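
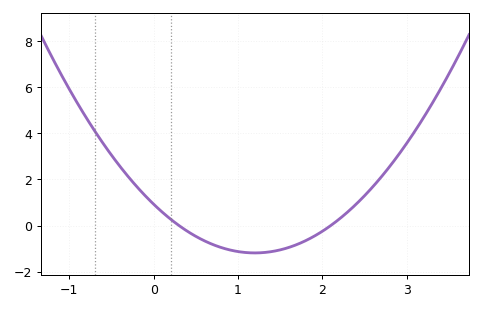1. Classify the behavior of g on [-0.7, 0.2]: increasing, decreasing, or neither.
decreasing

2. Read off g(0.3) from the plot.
0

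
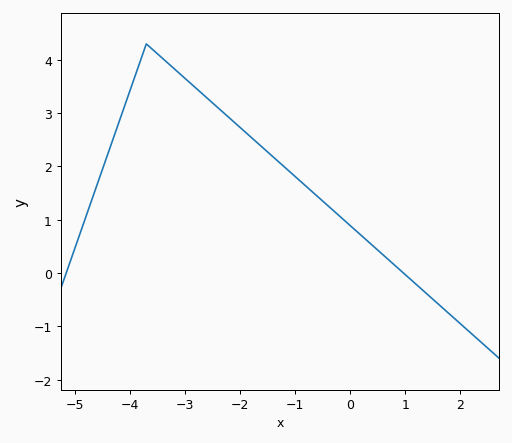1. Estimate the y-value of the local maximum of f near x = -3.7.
4.3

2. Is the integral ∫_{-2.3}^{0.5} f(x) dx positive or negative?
positive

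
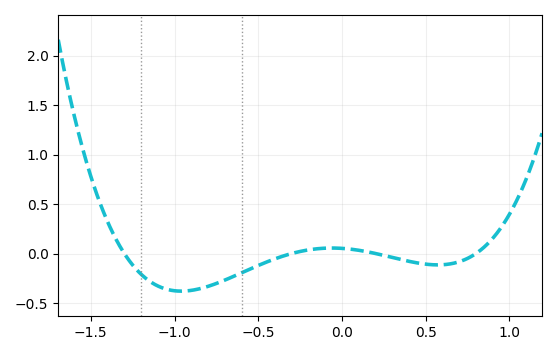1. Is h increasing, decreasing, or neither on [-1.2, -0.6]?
neither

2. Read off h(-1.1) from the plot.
-0.328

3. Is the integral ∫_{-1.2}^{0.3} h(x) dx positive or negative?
negative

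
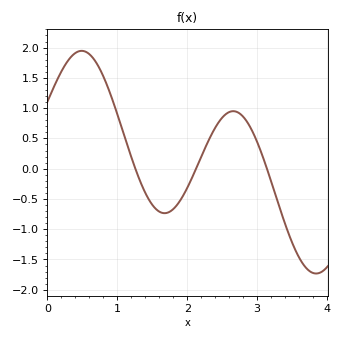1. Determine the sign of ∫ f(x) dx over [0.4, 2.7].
positive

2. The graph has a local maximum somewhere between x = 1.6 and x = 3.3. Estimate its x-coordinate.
2.7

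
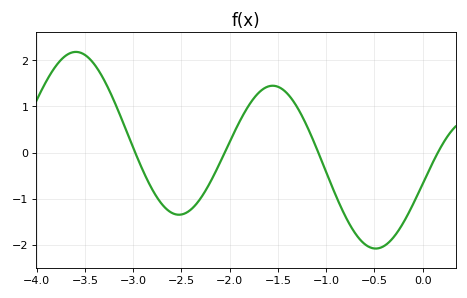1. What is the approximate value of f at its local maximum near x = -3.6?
2.2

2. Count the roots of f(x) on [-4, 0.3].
4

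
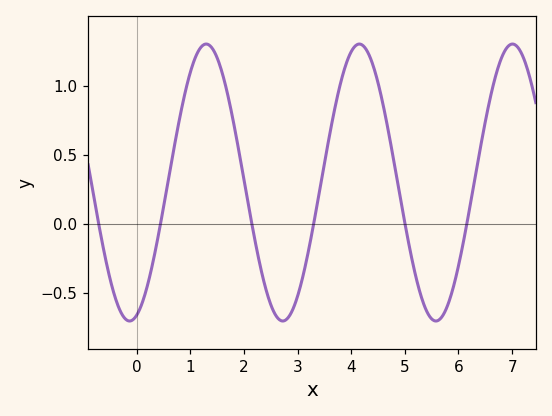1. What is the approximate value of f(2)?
0.322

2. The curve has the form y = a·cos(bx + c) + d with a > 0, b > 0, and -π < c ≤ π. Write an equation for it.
y = 1cos(2.2x - 2.85) + 0.3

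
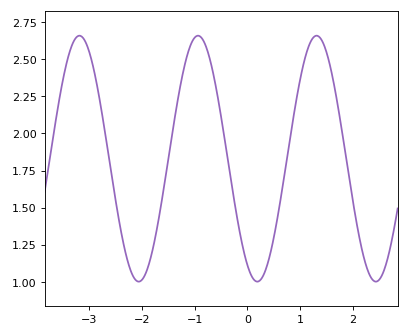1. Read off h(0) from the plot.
1.11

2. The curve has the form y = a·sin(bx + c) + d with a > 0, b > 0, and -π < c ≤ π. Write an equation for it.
y = 0.83sin(2.8x - 2.09) + 1.83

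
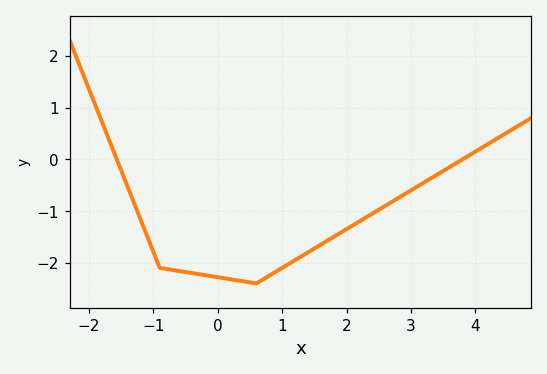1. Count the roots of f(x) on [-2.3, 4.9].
2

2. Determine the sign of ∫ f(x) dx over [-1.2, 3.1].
negative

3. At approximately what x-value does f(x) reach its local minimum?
0.6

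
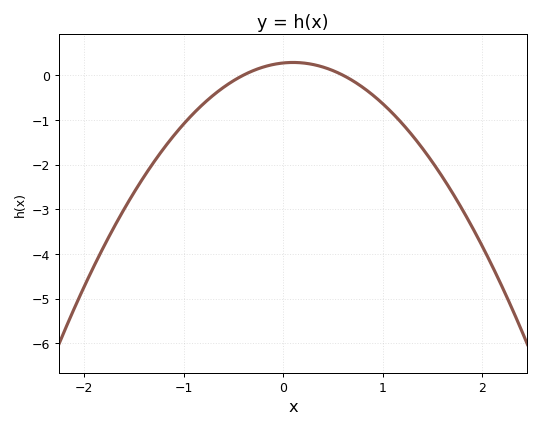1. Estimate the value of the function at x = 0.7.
-0.125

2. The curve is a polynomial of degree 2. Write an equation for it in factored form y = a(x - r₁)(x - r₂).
y = -1.14(x + 0.4)(x - 0.6)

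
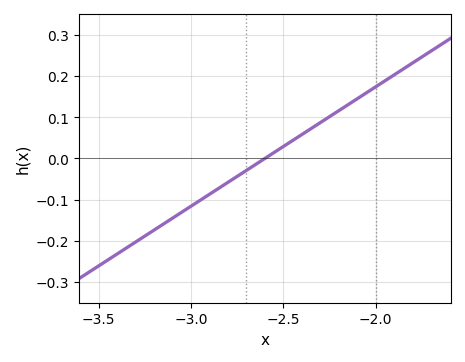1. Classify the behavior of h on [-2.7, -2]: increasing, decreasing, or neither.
increasing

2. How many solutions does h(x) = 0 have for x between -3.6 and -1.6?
1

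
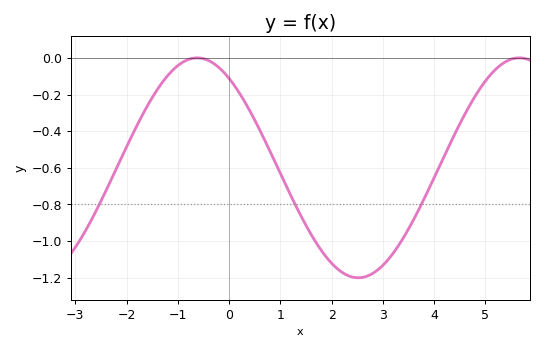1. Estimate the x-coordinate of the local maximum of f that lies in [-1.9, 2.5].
-0.622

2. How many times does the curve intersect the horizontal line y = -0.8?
3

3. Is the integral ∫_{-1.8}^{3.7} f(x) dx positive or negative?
negative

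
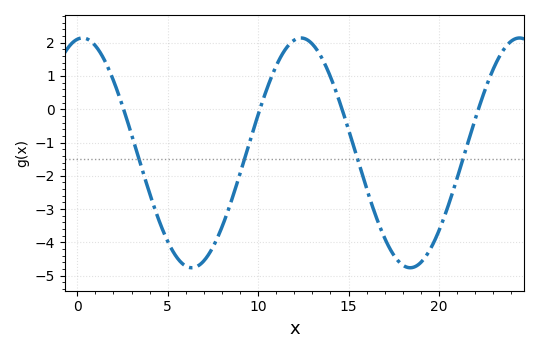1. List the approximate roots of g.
2.5, 10, 14.5, 22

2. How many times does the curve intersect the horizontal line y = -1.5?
4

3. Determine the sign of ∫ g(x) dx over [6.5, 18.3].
negative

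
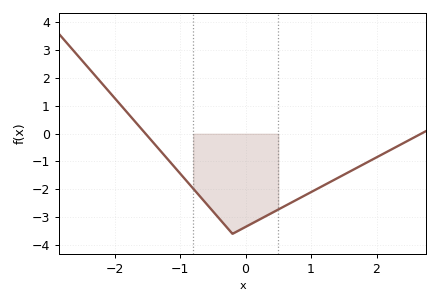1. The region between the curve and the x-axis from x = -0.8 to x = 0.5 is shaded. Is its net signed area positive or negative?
negative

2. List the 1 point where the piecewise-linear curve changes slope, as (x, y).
(-0.2, -3.6)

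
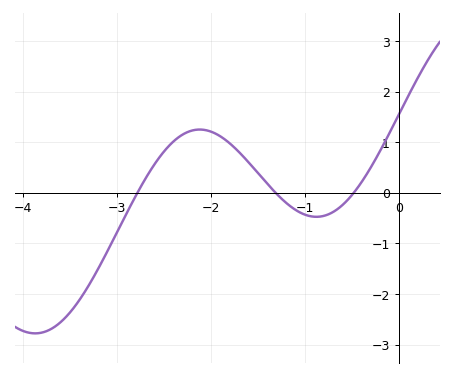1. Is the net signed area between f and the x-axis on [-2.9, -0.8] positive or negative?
positive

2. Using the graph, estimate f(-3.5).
-2.37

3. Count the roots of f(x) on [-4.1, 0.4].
3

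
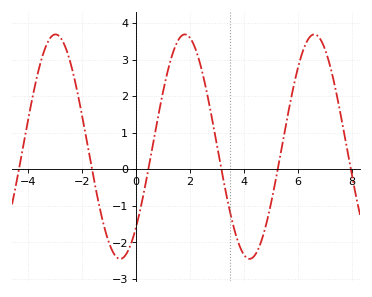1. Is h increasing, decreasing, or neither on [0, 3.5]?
neither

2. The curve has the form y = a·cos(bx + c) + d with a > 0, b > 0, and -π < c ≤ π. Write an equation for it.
y = 3.07cos(1.31x - 2.37) + 0.62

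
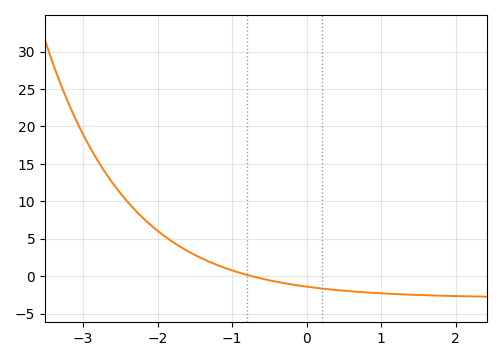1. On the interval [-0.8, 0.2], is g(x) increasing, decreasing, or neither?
decreasing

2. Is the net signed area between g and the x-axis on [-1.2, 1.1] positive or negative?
negative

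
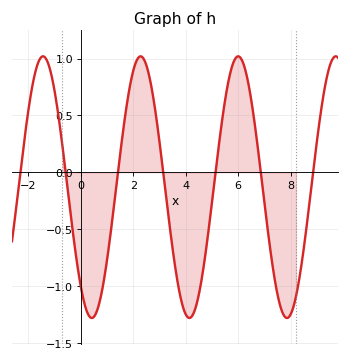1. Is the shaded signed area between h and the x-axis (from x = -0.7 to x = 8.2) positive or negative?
negative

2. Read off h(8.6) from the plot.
-0.484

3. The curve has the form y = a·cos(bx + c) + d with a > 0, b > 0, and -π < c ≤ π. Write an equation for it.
y = 1.15cos(1.69x + 2.43) - 0.13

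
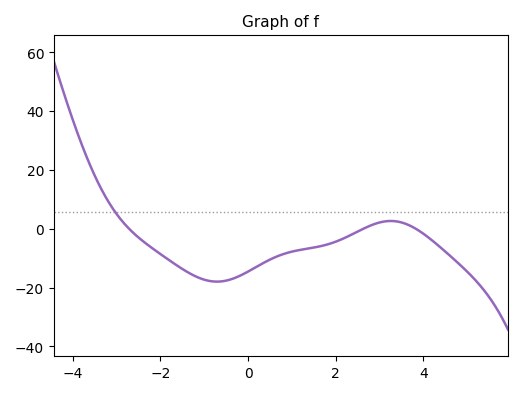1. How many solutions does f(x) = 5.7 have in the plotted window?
1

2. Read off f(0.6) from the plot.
-10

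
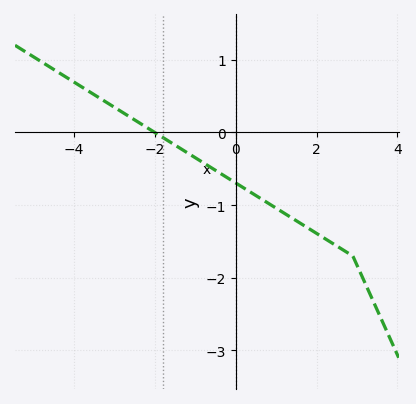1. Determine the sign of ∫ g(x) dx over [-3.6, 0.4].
negative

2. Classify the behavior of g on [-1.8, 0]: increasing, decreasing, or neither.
decreasing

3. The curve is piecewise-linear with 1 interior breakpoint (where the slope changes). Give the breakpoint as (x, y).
(2.9, -1.7)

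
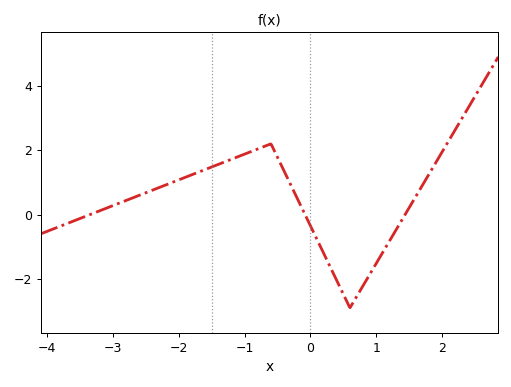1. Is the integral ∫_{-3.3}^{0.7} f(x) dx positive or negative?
positive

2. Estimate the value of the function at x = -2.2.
0.921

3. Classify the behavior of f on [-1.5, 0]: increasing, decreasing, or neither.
neither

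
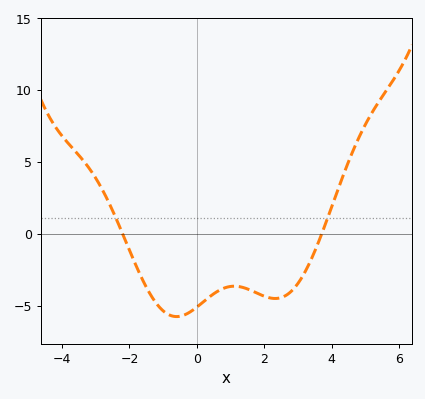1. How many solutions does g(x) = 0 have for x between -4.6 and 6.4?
2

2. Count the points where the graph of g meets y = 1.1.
2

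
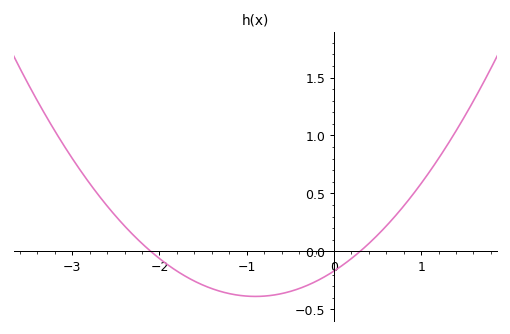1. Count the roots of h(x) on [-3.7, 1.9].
2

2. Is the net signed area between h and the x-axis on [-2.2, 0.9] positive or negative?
negative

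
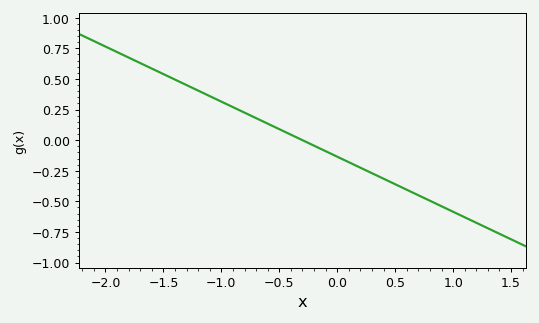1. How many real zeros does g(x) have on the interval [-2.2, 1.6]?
1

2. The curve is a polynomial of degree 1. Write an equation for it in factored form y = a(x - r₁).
y = -0.45(x + 0.3)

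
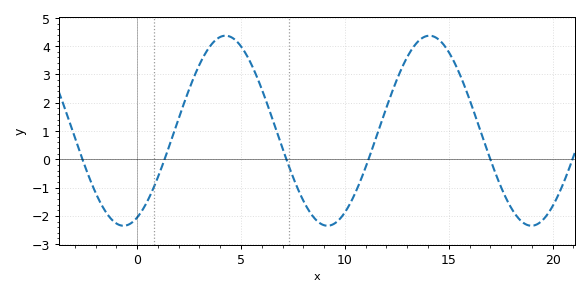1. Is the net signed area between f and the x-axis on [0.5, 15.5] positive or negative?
positive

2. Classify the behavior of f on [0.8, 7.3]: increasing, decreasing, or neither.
neither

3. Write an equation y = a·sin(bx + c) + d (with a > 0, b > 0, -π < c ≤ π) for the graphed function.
y = 3.36sin(0.64x - 1.15) + 1.01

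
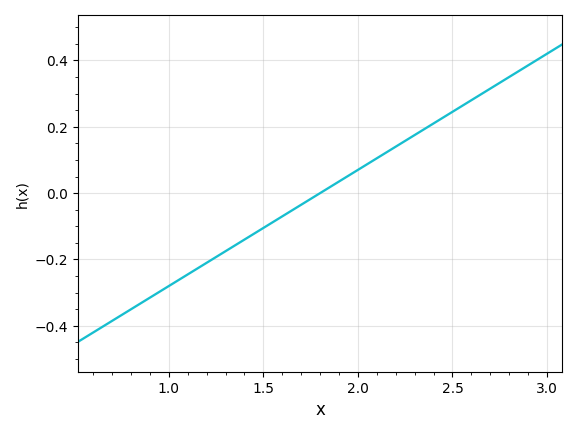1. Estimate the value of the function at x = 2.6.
0.28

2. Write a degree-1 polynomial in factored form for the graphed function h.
y = 0.35(x - 1.8)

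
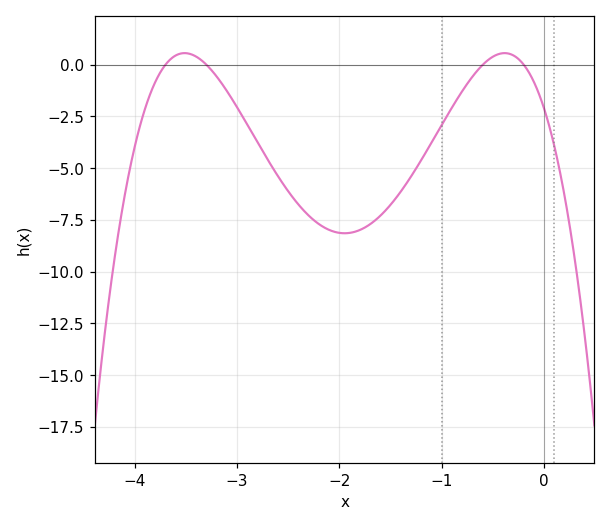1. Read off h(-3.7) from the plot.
0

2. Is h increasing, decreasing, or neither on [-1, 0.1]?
neither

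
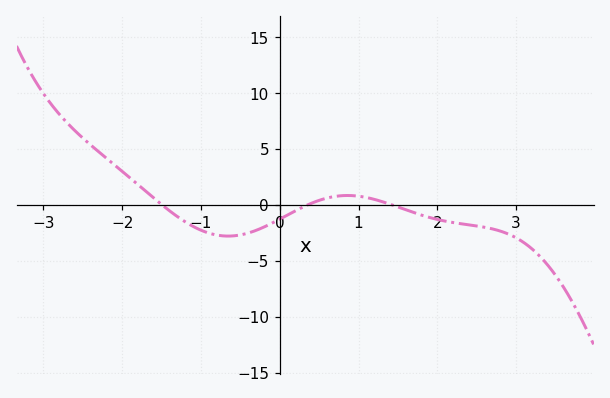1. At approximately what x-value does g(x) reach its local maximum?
0.9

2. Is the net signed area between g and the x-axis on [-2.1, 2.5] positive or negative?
negative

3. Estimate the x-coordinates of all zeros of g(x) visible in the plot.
-1.5, 0.4, 1.4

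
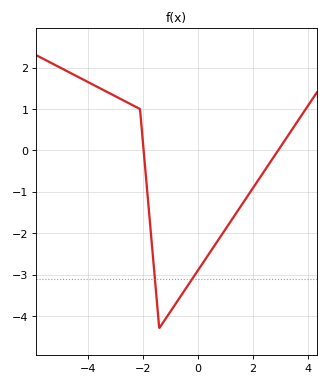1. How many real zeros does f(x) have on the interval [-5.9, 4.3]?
2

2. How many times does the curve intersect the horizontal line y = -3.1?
2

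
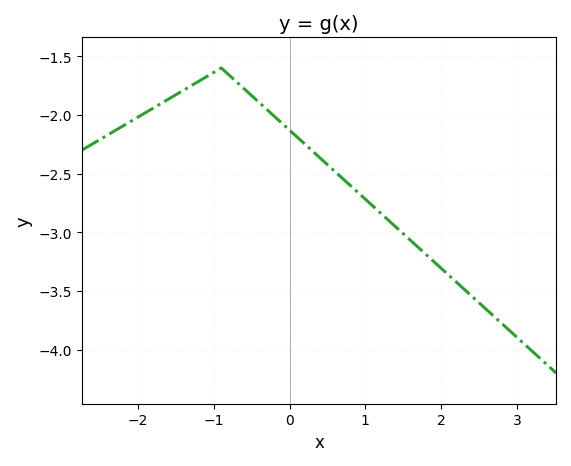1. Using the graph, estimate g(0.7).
-2.54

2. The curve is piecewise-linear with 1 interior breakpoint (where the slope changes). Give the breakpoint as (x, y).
(-0.9, -1.6)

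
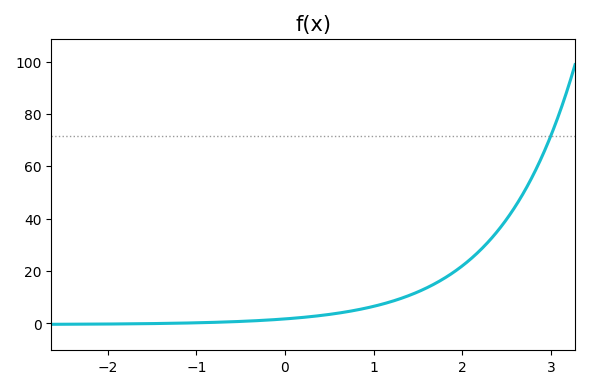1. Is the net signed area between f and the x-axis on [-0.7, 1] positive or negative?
positive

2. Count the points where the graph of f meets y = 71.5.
1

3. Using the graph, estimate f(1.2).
8.34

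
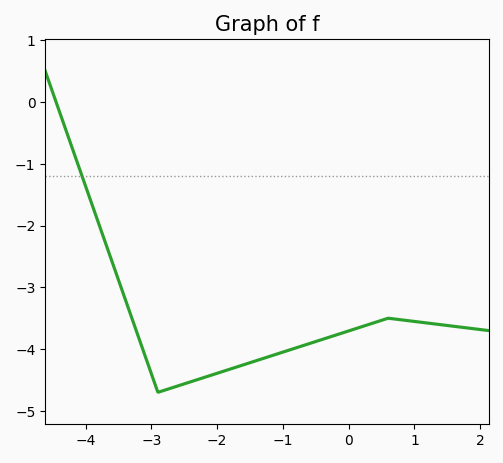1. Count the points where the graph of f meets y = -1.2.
1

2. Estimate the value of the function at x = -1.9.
-4.36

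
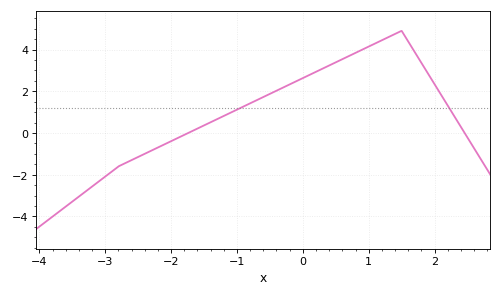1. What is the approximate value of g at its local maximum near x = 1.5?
4.9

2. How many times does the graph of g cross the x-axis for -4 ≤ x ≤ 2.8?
2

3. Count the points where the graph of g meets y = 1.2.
2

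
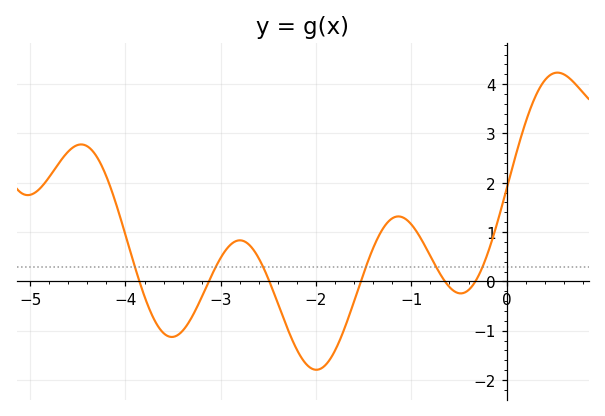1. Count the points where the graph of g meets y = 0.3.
6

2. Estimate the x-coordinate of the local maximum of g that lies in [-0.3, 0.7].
0.533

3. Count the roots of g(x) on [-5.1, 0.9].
6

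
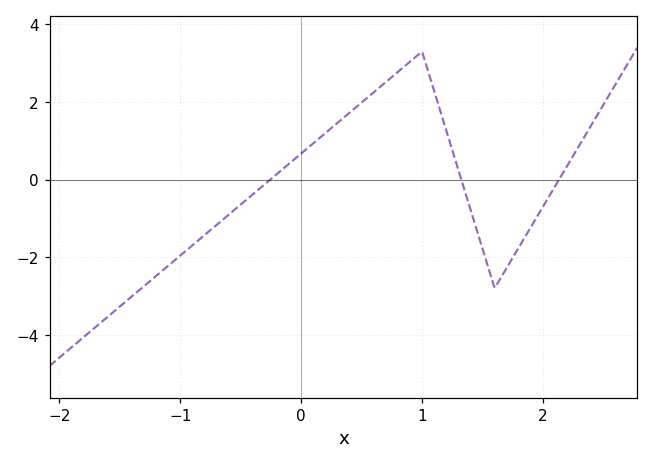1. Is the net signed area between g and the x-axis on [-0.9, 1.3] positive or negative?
positive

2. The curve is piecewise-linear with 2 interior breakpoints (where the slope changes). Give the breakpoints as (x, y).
(1, 3.3); (1.6, -2.8)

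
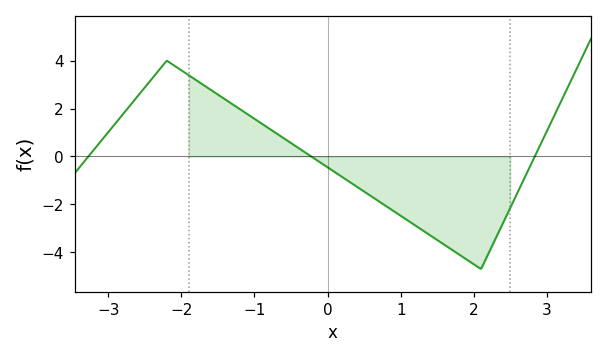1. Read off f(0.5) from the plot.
-1.4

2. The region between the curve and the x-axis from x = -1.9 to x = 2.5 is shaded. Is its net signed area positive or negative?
negative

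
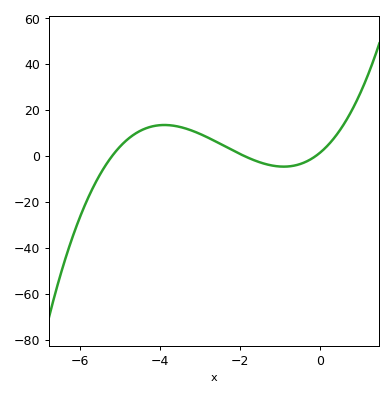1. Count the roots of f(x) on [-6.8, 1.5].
3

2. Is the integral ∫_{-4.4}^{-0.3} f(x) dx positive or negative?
positive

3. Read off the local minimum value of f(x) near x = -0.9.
-4.68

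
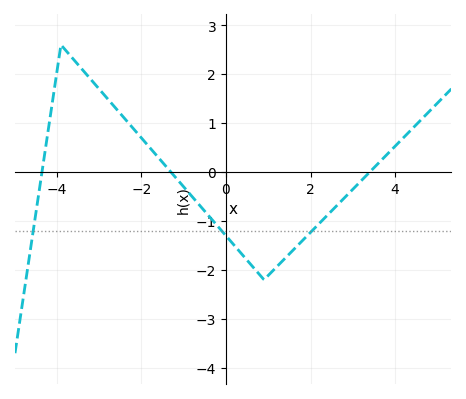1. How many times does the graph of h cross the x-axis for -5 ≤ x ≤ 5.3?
3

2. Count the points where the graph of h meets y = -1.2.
3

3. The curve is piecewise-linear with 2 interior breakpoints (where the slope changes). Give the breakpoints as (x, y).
(-3.9, 2.6); (0.9, -2.2)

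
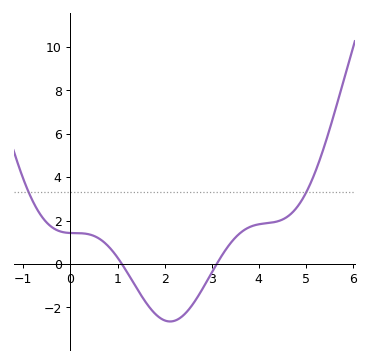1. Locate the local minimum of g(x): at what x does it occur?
2.12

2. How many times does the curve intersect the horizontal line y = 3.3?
2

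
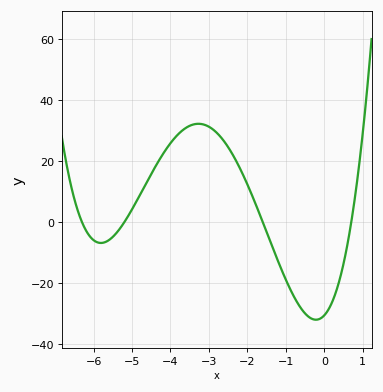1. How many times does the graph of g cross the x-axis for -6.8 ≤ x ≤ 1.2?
4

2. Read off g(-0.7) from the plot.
-26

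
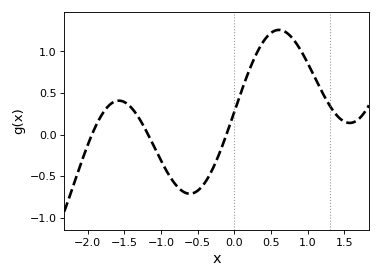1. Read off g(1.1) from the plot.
0.682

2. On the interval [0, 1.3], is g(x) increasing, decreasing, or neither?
neither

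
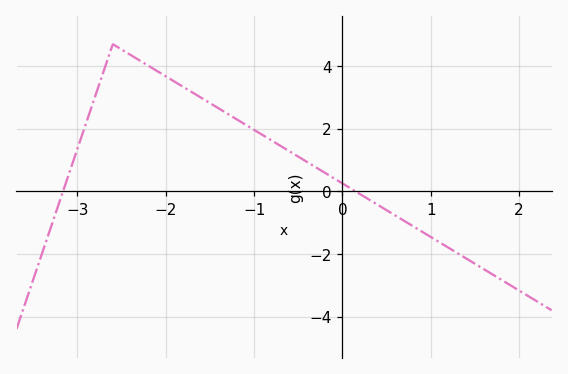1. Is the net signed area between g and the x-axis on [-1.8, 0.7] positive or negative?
positive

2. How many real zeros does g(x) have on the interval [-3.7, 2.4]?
2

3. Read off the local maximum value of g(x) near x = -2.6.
4.7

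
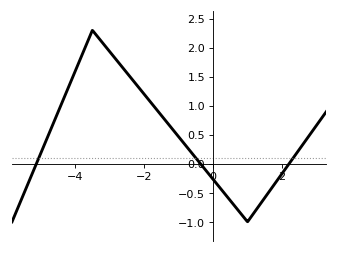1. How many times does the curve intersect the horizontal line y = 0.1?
3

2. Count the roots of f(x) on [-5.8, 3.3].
3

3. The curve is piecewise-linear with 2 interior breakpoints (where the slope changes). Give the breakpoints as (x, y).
(-3.5, 2.3); (1, -1)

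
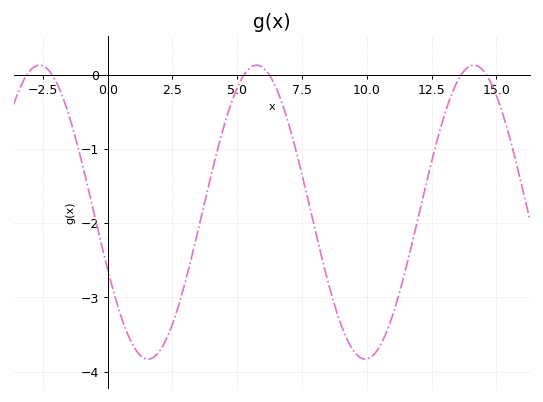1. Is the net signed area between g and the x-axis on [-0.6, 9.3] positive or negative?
negative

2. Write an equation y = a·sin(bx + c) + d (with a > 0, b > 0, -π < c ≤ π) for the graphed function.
y = 1.98sin(0.75x - 2.74) - 1.85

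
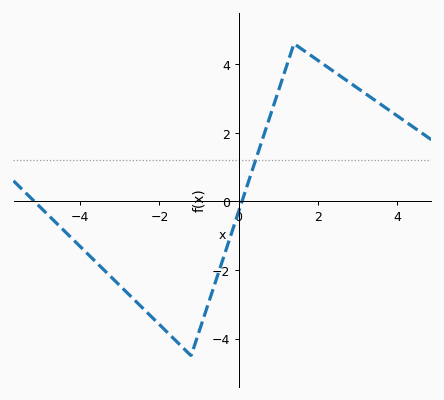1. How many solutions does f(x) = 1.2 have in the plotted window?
1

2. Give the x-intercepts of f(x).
-5.2, 0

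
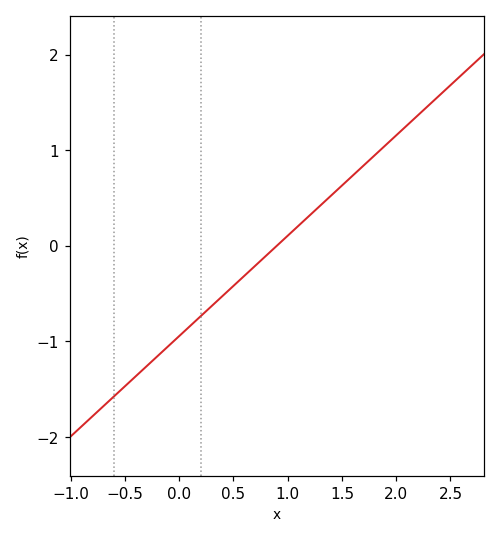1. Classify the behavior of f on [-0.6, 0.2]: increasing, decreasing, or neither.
increasing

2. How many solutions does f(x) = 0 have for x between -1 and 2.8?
1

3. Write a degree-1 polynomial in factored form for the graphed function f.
y = 1.05(x - 0.9)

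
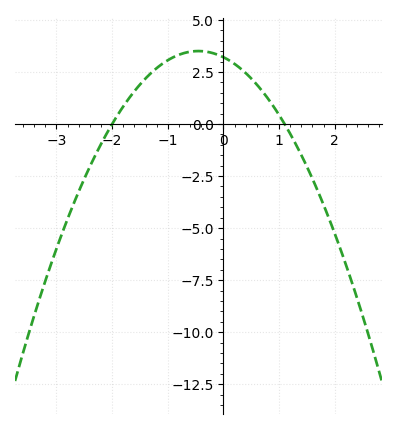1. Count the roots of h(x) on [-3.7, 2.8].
2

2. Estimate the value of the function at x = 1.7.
-3.24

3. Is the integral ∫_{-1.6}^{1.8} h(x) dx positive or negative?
positive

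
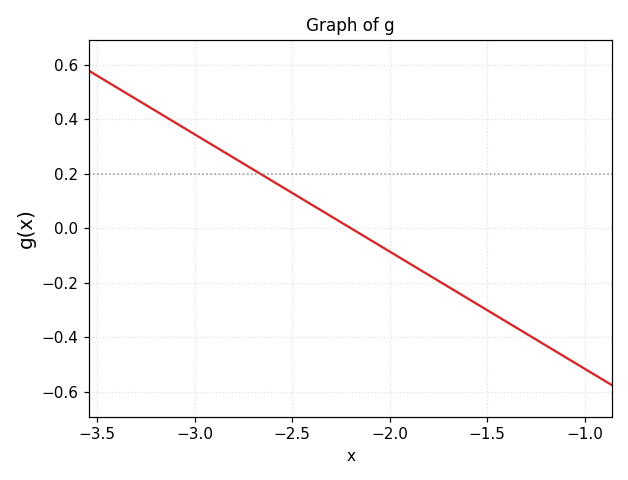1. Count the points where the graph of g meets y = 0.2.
1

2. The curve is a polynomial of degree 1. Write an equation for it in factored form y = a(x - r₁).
y = -0.43(x + 2.2)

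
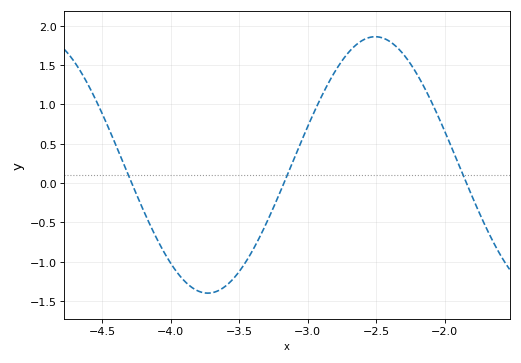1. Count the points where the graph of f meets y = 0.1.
3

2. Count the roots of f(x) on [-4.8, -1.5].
3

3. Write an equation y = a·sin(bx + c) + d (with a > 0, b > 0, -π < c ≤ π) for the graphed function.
y = 1.63sin(2.57x + 1.73) + 0.23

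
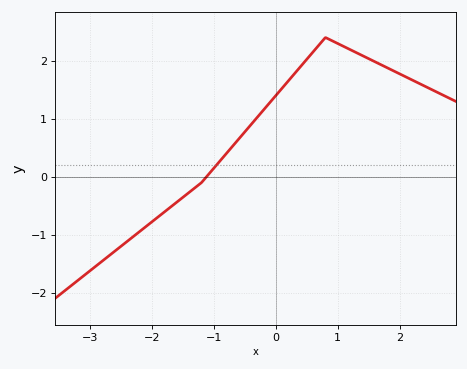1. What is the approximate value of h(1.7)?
1.93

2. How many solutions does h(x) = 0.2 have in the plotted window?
1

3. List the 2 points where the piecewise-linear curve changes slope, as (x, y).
(-1.2, -0.1); (0.8, 2.4)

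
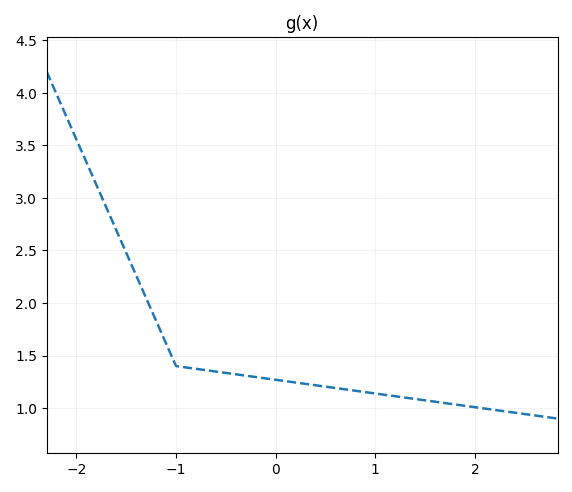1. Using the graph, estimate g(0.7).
1.2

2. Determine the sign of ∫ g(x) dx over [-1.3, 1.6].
positive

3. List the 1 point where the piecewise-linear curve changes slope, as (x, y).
(-1, 1.4)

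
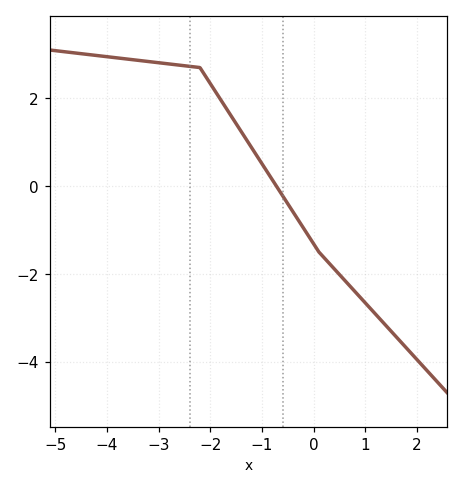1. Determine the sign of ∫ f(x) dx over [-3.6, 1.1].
positive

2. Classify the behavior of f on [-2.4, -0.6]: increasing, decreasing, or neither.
decreasing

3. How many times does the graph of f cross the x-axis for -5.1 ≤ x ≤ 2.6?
1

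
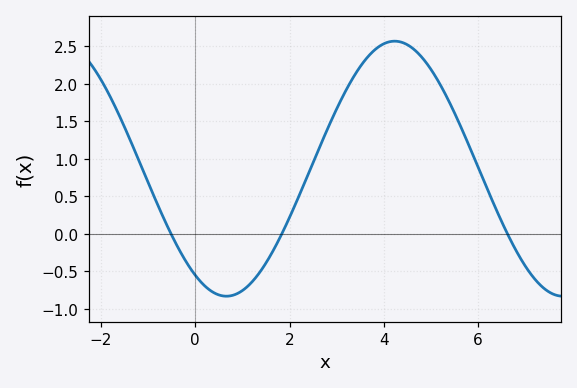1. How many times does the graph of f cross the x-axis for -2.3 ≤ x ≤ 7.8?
3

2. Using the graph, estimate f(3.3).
2.03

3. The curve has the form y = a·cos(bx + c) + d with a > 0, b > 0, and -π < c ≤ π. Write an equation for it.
y = 1.7cos(0.88x + 2.56) + 0.87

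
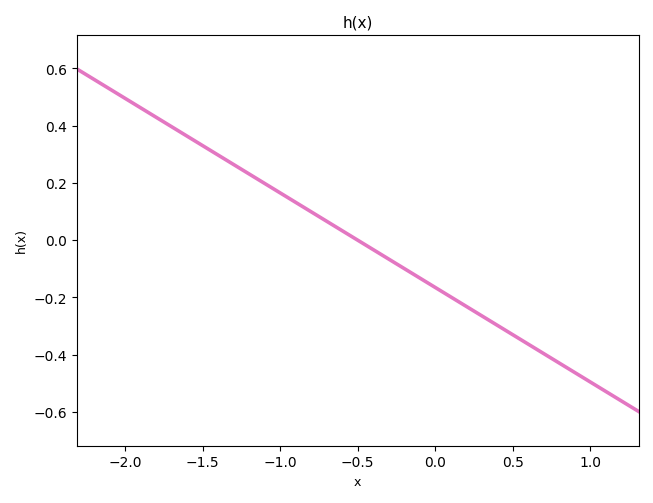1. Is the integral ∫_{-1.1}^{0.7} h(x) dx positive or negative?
negative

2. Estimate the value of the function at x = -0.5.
0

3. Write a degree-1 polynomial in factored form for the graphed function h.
y = -0.33(x + 0.5)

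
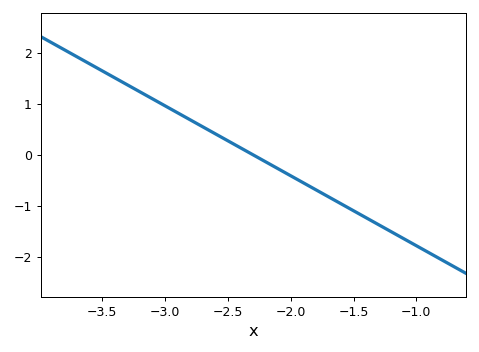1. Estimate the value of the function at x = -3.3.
1.37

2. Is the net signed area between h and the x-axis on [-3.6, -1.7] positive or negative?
positive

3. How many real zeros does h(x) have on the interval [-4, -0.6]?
1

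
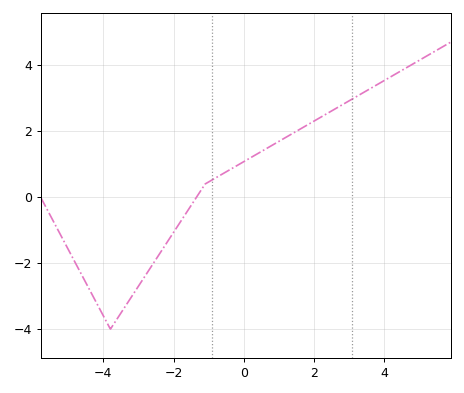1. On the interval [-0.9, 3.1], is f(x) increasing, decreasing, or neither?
increasing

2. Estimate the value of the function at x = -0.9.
0.6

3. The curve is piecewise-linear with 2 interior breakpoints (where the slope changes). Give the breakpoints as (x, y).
(-3.8, -4); (-1.1, 0.4)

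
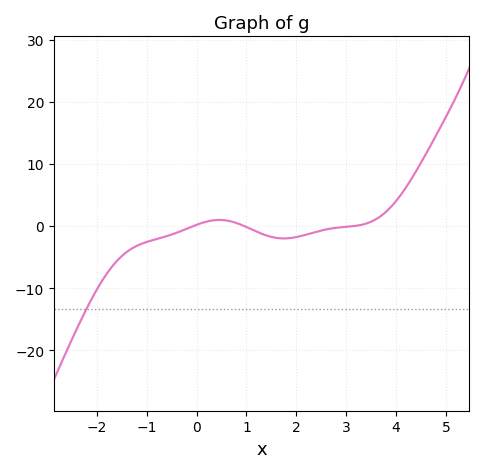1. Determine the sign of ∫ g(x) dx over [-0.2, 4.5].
positive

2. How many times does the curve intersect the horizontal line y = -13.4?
1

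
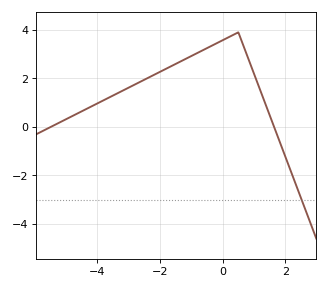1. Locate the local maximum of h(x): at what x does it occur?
0.4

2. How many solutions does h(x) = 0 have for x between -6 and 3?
2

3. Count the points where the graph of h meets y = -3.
1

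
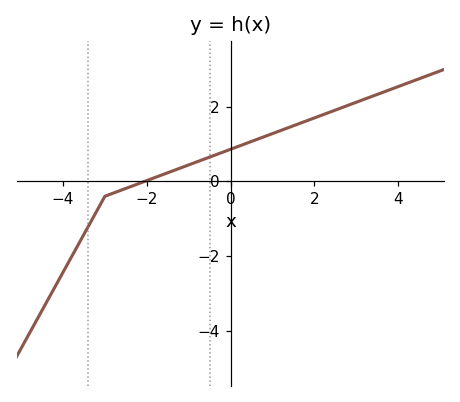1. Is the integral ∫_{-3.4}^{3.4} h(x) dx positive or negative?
positive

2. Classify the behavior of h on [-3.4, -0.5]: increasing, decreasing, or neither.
increasing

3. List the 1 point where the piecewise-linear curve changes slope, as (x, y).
(-3, -0.4)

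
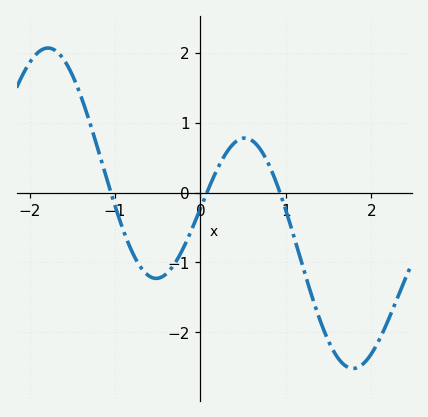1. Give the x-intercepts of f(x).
-1, 0.1, 0.9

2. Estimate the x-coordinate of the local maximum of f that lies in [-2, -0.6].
-1.8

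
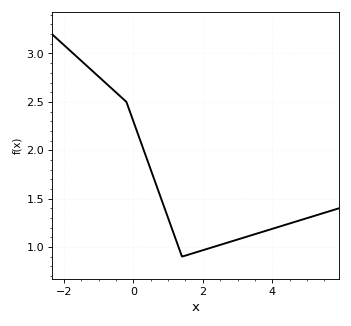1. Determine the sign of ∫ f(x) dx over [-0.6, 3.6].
positive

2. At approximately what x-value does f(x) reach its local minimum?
1.4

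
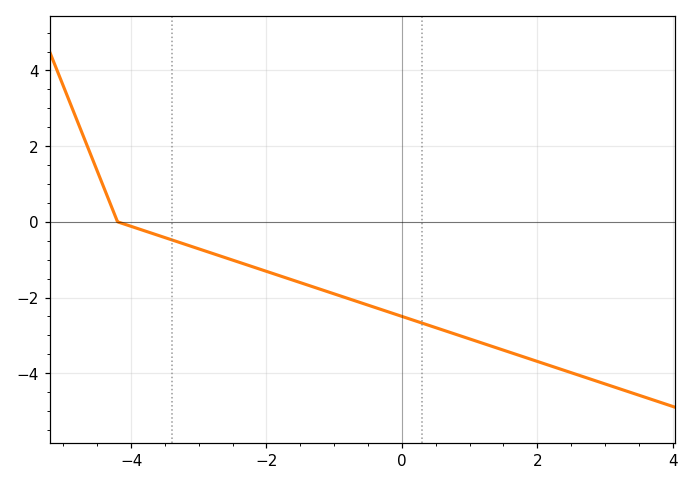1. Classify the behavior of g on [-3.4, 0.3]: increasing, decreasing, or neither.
decreasing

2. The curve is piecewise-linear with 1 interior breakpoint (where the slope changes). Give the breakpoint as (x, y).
(-4.2, 0)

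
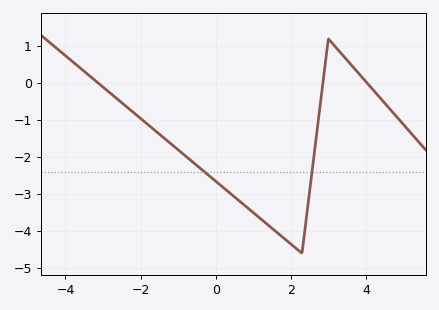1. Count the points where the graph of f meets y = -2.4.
2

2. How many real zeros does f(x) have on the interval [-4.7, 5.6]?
3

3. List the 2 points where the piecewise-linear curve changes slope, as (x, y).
(2.3, -4.6); (3, 1.2)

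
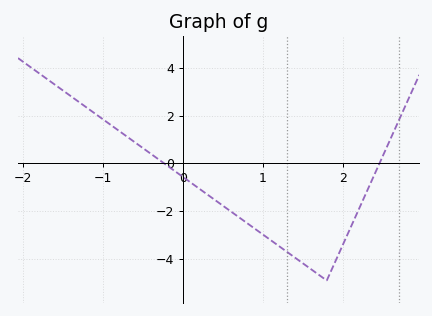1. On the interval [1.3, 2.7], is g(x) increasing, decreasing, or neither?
neither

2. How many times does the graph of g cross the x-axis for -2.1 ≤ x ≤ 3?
2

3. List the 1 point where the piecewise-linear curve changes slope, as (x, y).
(1.8, -4.9)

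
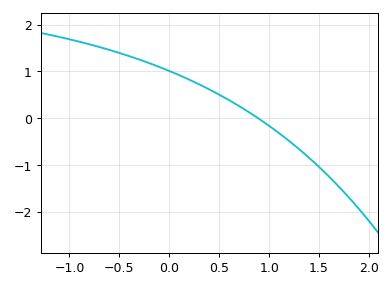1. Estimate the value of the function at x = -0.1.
1.1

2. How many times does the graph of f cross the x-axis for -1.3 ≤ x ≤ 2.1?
1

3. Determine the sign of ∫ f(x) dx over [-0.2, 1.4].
positive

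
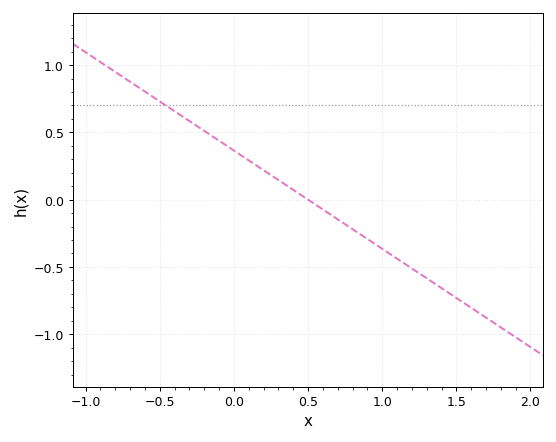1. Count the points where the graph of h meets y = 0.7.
1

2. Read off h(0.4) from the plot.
0.05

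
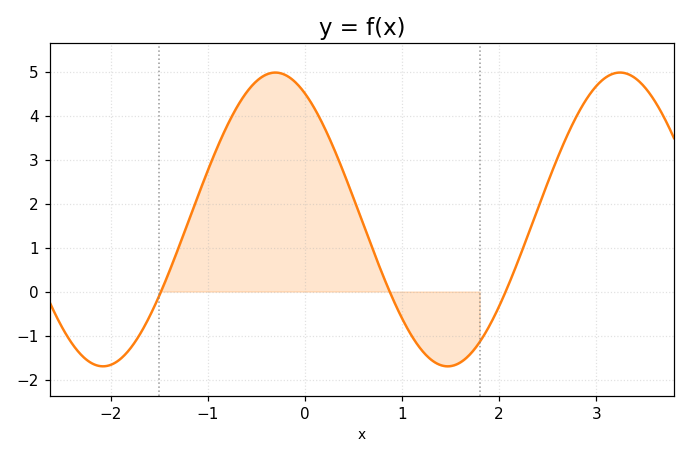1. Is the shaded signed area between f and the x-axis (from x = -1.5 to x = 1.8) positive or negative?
positive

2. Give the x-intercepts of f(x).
-1.48, 0.873, 2.07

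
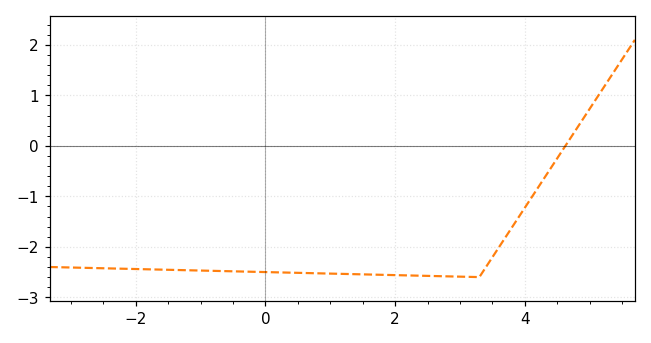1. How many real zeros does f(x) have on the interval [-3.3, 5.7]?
1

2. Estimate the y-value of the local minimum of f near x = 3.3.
-2.6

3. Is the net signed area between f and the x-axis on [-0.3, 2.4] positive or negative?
negative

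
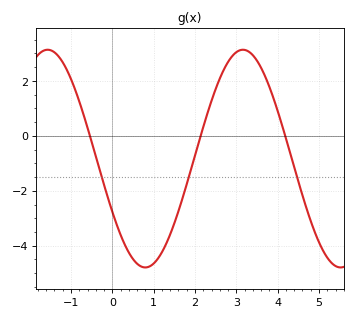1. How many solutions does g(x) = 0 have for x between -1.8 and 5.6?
3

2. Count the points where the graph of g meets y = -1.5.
3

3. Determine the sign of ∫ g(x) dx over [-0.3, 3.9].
negative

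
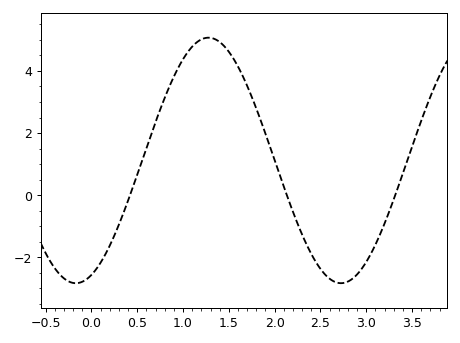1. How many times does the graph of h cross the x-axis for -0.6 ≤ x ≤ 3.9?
3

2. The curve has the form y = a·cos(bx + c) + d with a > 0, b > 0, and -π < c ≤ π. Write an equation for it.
y = 3.95cos(2.2x - 2.8) + 1.12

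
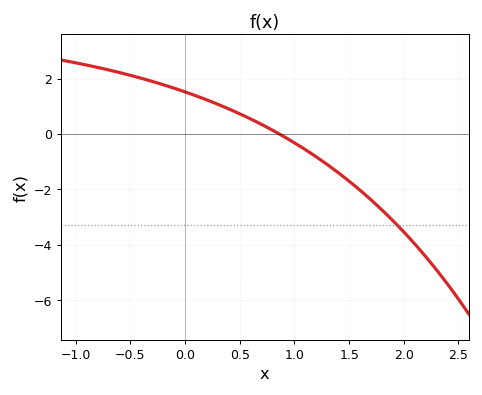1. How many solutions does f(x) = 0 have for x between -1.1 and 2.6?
1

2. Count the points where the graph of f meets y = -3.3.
1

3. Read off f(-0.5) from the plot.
2.12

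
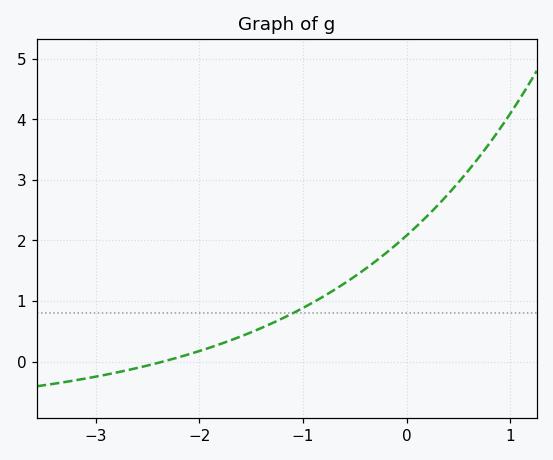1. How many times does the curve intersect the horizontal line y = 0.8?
1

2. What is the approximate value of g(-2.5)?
-0.066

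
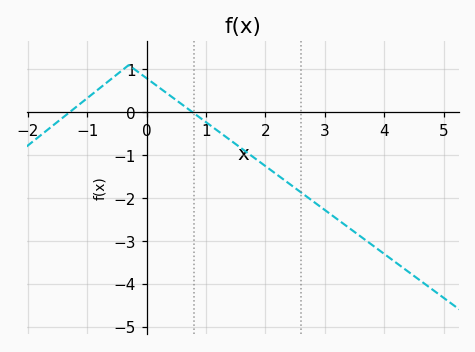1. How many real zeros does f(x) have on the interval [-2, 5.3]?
2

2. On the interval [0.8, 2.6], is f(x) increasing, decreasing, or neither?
decreasing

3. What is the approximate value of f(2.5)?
-1.8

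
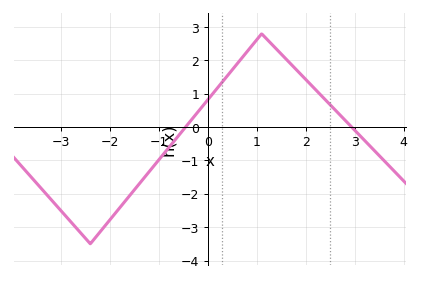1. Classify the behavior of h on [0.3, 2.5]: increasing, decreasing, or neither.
neither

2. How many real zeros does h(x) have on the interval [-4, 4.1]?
2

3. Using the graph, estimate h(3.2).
-0.4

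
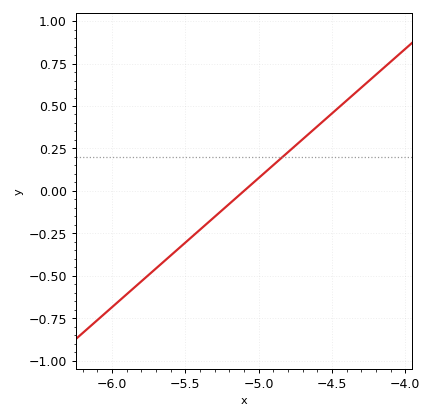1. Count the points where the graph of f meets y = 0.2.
1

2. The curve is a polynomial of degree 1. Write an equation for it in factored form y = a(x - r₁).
y = 0.76(x + 5.1)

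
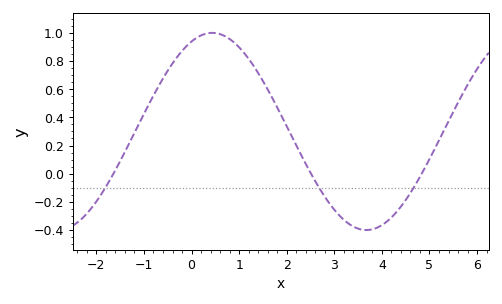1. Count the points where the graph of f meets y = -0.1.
3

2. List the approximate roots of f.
-1.6, 2.6, 4.8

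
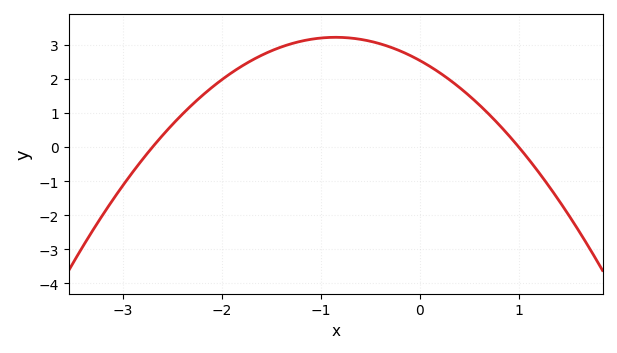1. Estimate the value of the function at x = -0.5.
3.1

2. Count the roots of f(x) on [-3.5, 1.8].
2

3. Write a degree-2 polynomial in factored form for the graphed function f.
y = -0.94(x + 2.7)(x - 1)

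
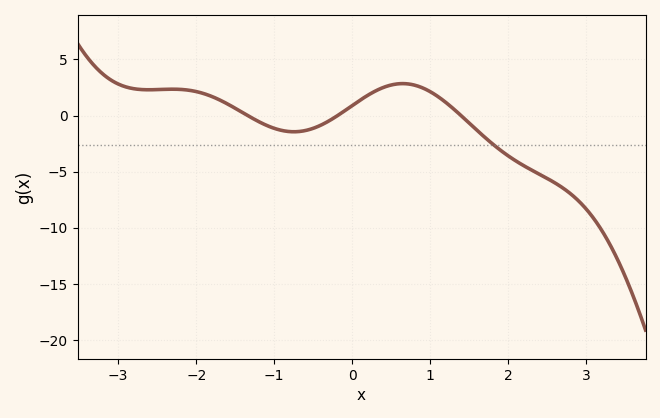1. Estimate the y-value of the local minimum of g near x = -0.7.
-1.5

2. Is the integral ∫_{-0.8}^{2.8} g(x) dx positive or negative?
negative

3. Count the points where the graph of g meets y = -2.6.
1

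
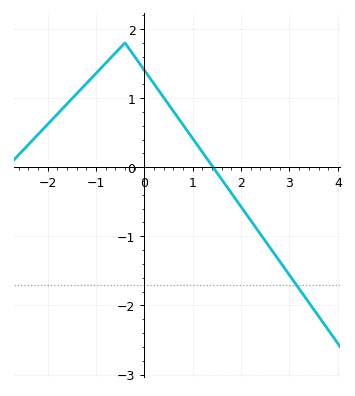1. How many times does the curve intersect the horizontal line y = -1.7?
1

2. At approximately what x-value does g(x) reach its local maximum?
-0.401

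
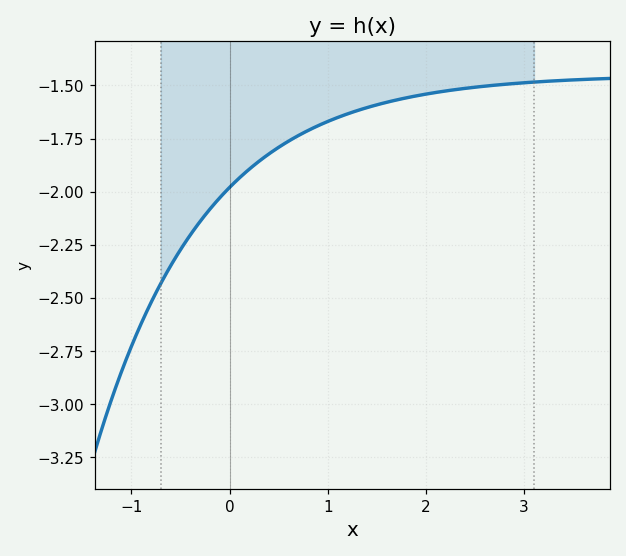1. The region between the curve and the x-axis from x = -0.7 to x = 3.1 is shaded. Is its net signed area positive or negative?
negative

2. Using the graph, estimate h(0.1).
-1.95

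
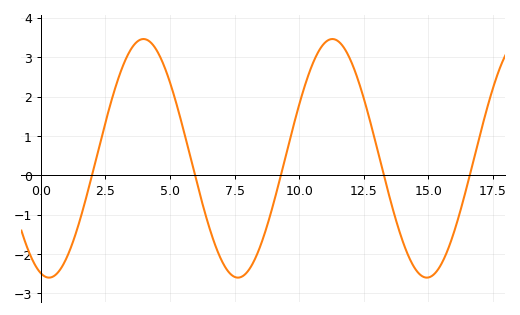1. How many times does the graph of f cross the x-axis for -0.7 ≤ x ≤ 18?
5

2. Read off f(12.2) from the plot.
2.6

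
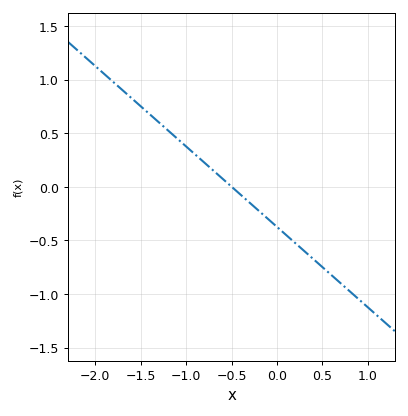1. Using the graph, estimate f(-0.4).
-0.05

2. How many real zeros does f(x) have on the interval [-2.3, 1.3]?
1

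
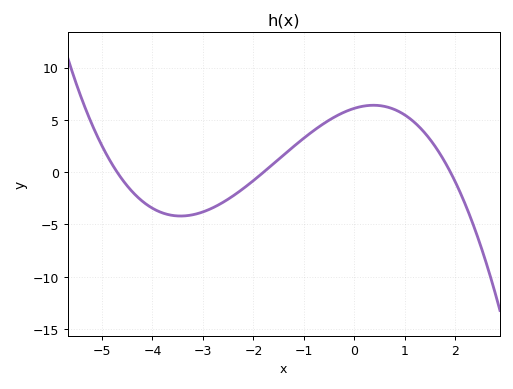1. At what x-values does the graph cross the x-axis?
-4.7, -1.8, 1.9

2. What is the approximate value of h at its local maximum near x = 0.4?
6.4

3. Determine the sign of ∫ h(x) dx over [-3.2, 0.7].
positive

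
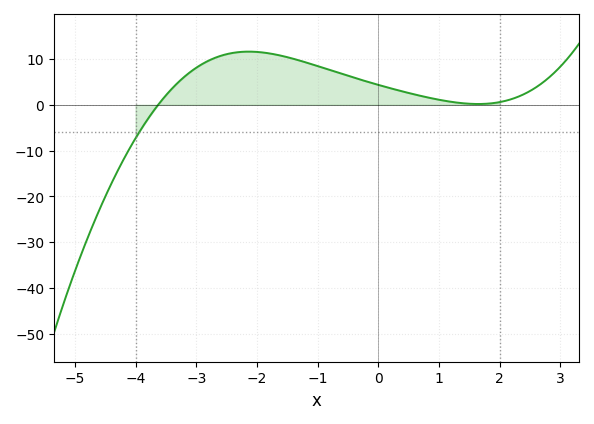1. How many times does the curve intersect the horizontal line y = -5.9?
1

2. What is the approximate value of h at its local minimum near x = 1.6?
0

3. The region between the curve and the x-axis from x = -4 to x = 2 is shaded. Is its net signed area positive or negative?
positive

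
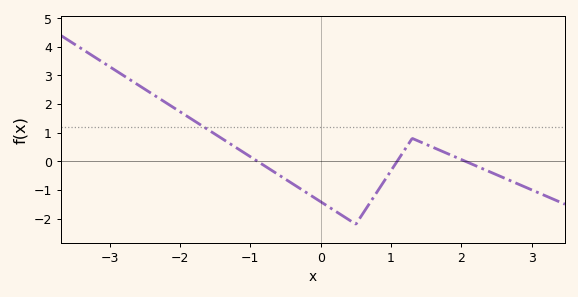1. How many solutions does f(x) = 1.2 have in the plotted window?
1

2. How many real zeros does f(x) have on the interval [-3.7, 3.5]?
3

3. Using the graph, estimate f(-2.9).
3.1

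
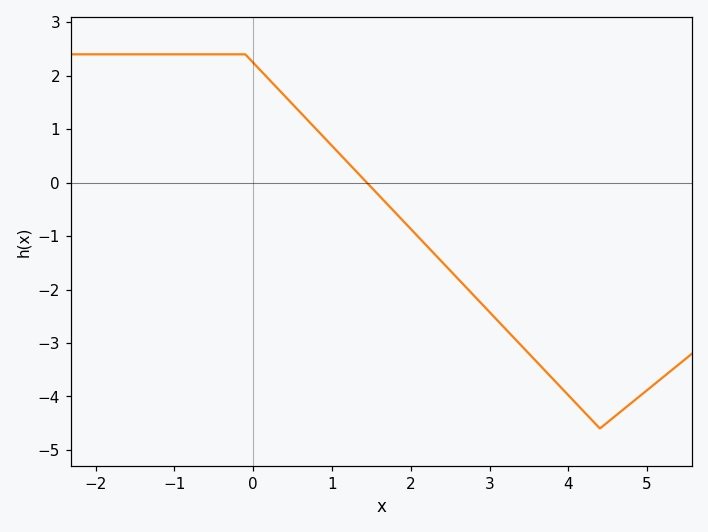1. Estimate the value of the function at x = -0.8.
2.4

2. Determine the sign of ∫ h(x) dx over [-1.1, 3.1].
positive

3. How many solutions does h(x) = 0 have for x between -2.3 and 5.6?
1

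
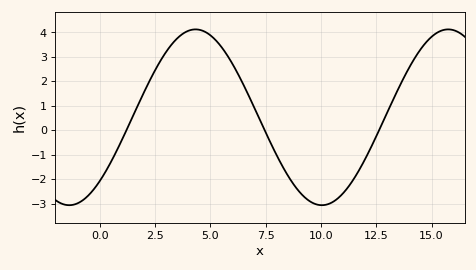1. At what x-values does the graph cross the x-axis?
1, 7.5, 12.5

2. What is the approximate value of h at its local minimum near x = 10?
-3.1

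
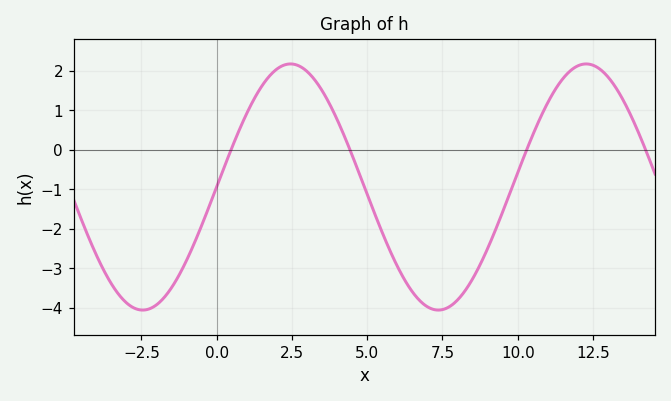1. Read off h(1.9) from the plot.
1.99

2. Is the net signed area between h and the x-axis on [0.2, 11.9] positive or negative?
negative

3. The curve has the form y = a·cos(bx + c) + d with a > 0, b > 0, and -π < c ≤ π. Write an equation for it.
y = 3.12cos(0.64x - 1.57) - 0.94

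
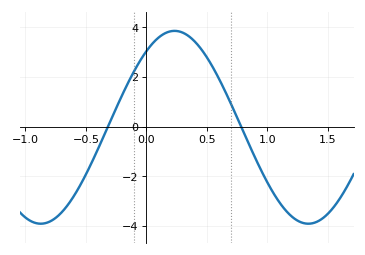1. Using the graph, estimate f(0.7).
0.905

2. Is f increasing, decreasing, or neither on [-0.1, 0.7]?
neither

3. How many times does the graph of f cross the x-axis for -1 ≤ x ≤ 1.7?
2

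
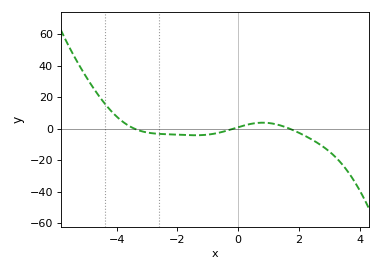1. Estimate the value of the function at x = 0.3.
2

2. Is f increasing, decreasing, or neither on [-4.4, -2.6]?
decreasing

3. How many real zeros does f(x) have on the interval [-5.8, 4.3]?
3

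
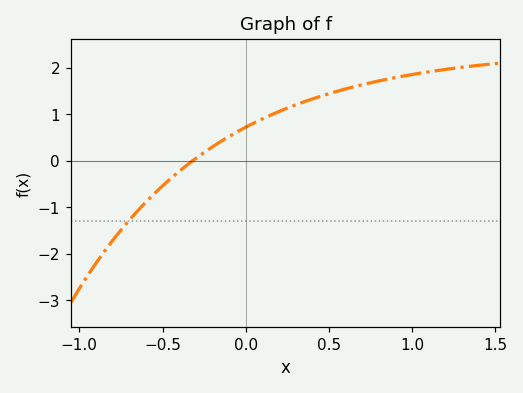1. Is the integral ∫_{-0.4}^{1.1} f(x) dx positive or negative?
positive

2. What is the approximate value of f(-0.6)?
-0.9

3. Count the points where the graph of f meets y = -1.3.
1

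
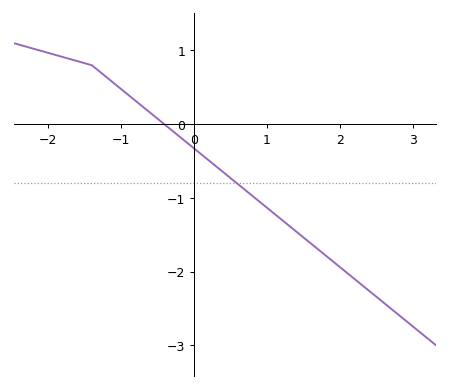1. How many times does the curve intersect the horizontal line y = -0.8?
1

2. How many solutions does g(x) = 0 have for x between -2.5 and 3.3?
1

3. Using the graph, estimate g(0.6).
-0.813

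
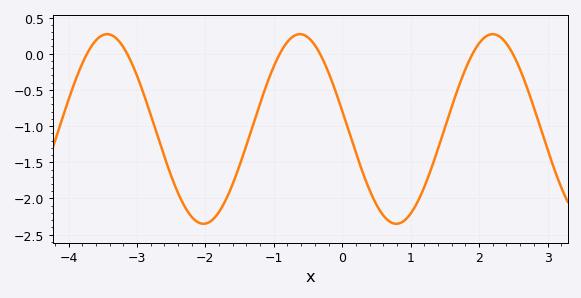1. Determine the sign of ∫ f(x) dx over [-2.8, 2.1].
negative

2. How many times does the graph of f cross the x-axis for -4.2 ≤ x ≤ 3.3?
6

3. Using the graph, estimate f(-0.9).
0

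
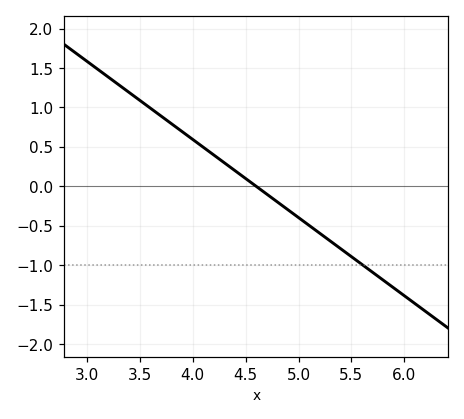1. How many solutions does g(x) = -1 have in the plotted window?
1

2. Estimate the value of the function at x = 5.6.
-0.99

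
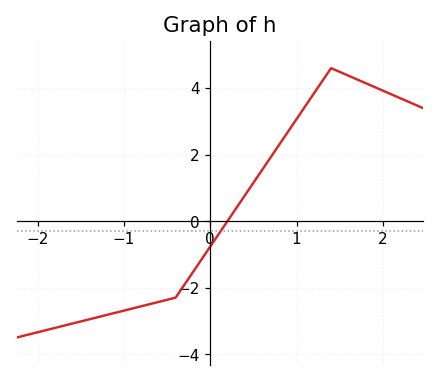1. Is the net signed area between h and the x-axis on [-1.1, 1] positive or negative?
negative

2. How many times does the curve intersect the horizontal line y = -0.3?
1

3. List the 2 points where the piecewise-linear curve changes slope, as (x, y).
(-0.4, -2.3); (1.4, 4.6)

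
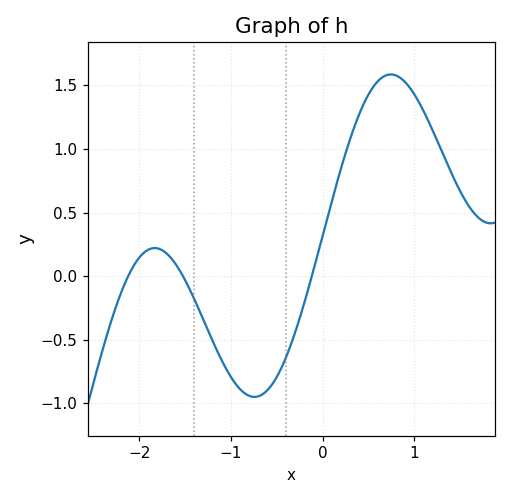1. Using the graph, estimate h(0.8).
1.6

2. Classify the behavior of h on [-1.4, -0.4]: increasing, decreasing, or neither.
neither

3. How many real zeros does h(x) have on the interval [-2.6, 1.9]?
3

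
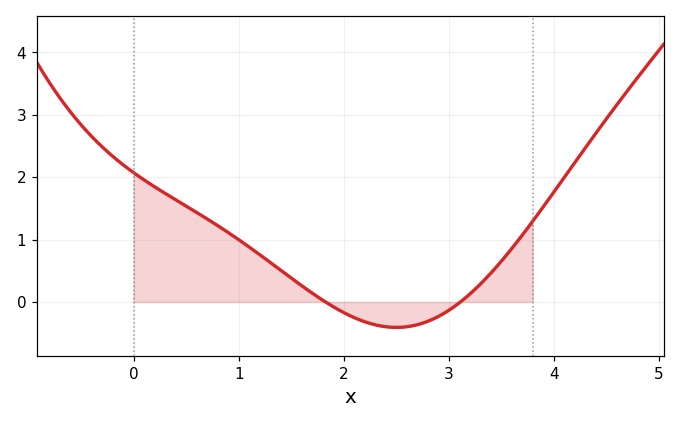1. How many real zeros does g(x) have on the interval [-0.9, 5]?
2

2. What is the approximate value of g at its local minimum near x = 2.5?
-0.408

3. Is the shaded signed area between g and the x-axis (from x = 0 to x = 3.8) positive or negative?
positive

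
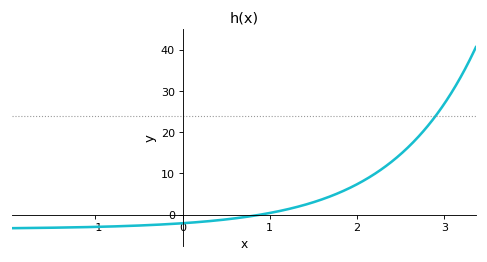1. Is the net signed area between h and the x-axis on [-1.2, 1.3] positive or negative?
negative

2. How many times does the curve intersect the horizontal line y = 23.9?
1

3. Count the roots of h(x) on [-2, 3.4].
1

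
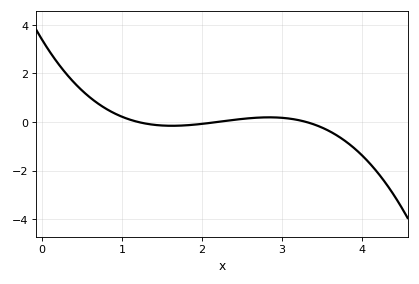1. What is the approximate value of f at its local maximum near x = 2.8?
0.2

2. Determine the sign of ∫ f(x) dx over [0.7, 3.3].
positive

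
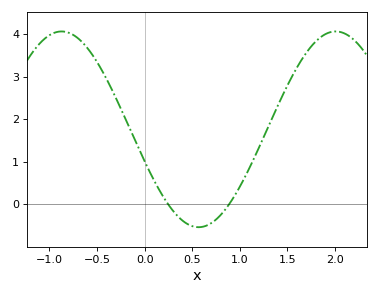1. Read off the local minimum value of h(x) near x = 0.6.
-0.5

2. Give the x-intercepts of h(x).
0.25, 0.9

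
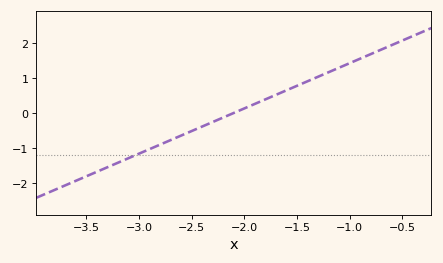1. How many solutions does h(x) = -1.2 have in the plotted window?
1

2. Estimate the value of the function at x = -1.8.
0.4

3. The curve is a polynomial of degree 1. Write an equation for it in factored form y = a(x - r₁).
y = 1.29(x + 2.1)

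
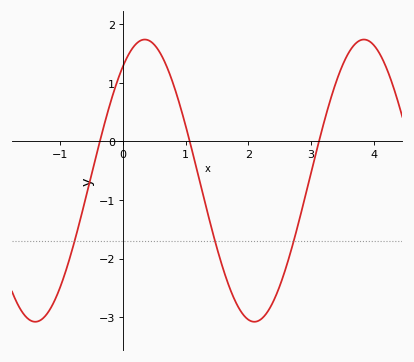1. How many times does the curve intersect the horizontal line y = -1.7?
3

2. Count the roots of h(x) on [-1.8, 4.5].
3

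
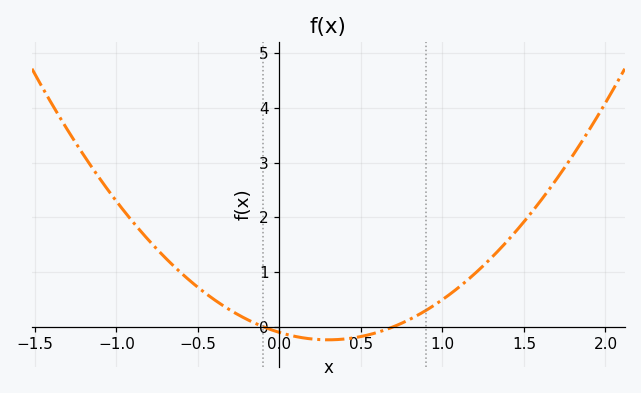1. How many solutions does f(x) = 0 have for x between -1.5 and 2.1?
2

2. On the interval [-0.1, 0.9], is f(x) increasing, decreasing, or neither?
neither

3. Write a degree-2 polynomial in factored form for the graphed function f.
y = 1.5(x + 0.1)(x - 0.7)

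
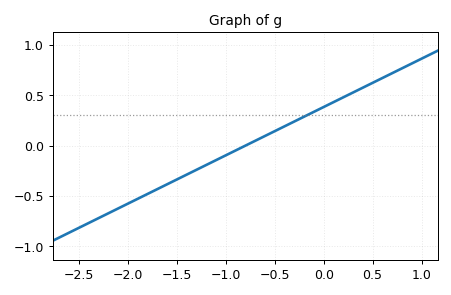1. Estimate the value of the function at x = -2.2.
-0.65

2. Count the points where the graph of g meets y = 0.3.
1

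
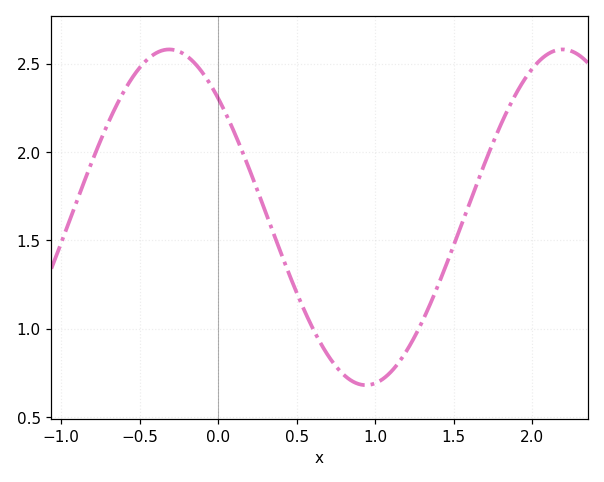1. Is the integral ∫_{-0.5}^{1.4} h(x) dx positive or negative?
positive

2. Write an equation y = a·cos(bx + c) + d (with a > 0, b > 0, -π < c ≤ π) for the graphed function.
y = 0.95cos(2.5x + 0.78) + 1.63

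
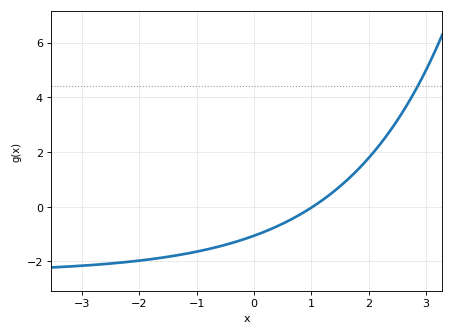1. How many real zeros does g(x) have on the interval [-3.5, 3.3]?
1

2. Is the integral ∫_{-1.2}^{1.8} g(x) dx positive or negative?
negative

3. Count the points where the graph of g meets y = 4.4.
1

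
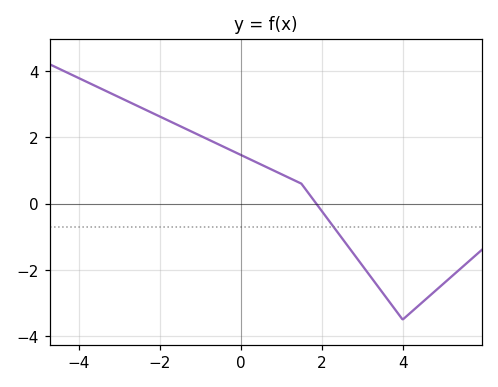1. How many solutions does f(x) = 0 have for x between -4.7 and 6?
1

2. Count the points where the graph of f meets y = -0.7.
1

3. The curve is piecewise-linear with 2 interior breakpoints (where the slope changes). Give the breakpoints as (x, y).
(1.5, 0.6); (4, -3.5)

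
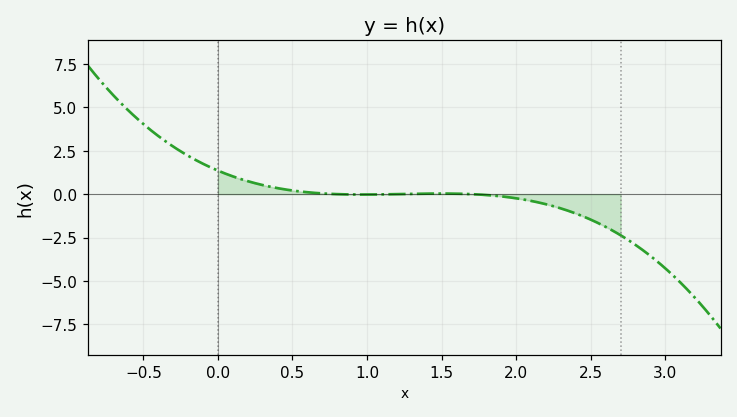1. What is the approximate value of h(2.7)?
-2.37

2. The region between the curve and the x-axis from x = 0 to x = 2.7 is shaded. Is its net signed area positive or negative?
negative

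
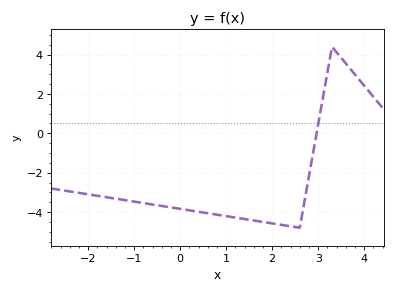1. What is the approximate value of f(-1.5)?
-3.2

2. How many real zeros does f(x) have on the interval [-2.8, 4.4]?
1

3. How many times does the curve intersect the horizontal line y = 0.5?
1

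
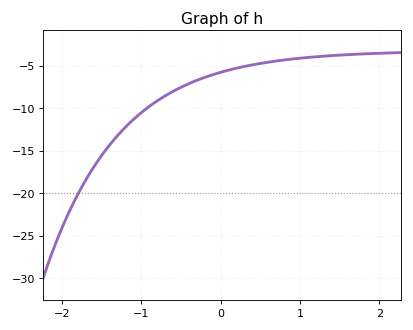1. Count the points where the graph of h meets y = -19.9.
1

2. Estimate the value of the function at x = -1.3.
-13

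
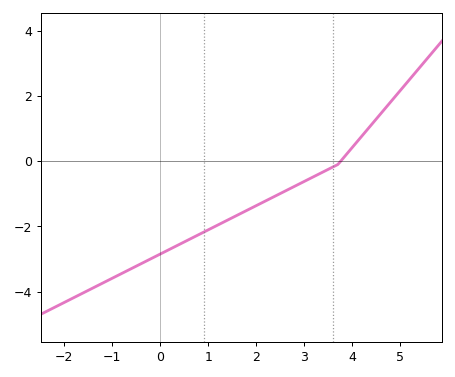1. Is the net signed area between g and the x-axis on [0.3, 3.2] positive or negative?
negative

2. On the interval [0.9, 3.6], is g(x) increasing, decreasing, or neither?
increasing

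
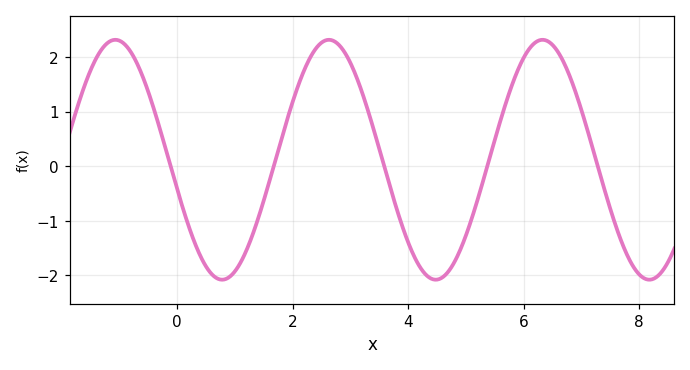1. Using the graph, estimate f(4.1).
-1.64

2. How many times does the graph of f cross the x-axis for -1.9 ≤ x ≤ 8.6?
5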